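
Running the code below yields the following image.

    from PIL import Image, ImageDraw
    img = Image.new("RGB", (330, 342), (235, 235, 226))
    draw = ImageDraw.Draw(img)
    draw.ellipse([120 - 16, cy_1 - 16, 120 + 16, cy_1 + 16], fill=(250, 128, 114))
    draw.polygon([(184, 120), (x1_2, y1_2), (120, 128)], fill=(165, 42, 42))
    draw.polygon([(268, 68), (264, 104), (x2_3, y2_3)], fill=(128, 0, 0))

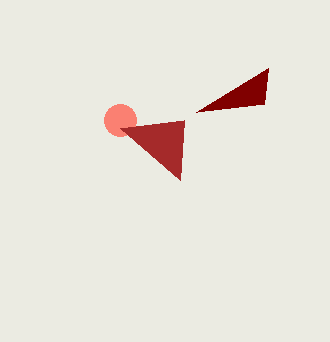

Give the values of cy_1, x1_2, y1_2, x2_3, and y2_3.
cy_1 = 120; x1_2 = 180; y1_2 = 180; x2_3 = 196; y2_3 = 112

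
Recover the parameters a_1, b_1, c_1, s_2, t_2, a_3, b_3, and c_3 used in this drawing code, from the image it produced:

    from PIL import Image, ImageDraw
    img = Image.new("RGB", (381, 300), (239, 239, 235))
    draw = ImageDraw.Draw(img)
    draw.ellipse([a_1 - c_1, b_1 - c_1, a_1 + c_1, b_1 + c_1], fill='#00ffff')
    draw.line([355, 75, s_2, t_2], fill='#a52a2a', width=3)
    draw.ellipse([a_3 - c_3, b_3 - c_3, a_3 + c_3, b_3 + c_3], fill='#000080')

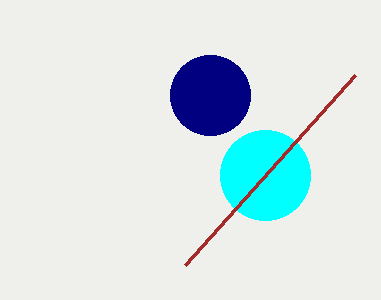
a_1 = 265; b_1 = 175; c_1 = 45; s_2 = 185; t_2 = 265; a_3 = 210; b_3 = 95; c_3 = 40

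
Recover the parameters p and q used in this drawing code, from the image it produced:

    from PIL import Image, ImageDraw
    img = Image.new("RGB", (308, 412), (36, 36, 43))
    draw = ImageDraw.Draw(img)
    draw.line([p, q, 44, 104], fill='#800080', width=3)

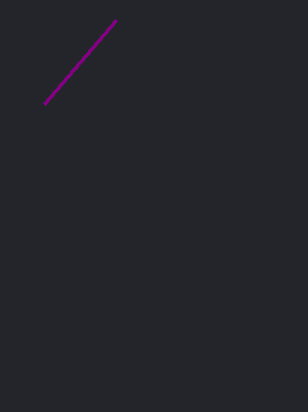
p = 116; q = 20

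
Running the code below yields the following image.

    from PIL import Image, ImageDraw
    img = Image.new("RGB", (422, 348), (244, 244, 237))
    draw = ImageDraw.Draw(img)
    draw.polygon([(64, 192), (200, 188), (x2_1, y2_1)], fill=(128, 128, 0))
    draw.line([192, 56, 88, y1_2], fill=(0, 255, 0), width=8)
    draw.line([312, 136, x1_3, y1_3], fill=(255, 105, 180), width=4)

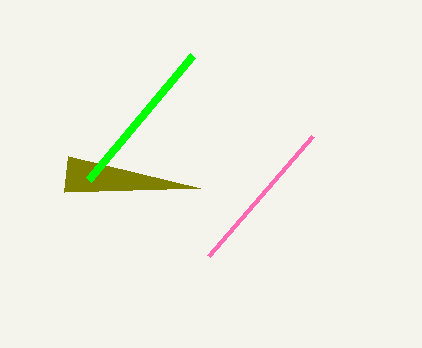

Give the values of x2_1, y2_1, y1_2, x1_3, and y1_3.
x2_1 = 68
y2_1 = 156
y1_2 = 180
x1_3 = 208
y1_3 = 256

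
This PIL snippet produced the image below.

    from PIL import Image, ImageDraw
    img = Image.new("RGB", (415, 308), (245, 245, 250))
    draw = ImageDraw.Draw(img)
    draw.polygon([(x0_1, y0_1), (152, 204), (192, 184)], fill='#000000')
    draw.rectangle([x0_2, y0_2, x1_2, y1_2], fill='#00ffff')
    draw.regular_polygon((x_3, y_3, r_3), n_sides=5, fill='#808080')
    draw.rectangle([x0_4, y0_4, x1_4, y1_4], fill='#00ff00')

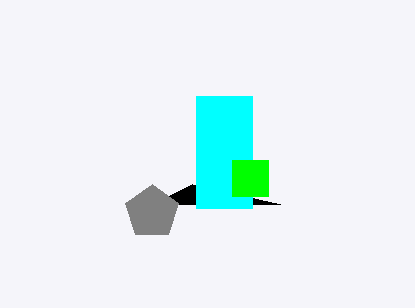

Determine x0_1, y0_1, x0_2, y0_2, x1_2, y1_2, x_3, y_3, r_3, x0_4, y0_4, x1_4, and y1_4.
x0_1 = 280
y0_1 = 204
x0_2 = 196
y0_2 = 96
x1_2 = 252
y1_2 = 208
x_3 = 152
y_3 = 212
r_3 = 28
x0_4 = 232
y0_4 = 160
x1_4 = 268
y1_4 = 196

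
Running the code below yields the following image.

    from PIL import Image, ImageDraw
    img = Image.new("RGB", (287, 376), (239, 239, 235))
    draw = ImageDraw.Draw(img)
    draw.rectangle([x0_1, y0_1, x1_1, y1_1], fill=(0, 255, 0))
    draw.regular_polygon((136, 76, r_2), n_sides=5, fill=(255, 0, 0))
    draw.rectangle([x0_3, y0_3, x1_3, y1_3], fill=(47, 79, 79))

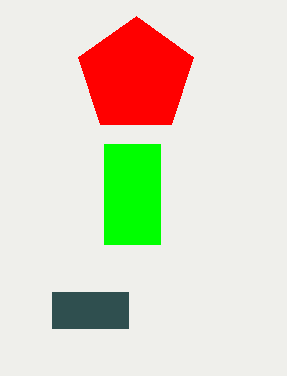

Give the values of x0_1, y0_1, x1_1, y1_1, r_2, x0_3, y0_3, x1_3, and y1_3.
x0_1 = 104
y0_1 = 144
x1_1 = 160
y1_1 = 244
r_2 = 60
x0_3 = 52
y0_3 = 292
x1_3 = 128
y1_3 = 328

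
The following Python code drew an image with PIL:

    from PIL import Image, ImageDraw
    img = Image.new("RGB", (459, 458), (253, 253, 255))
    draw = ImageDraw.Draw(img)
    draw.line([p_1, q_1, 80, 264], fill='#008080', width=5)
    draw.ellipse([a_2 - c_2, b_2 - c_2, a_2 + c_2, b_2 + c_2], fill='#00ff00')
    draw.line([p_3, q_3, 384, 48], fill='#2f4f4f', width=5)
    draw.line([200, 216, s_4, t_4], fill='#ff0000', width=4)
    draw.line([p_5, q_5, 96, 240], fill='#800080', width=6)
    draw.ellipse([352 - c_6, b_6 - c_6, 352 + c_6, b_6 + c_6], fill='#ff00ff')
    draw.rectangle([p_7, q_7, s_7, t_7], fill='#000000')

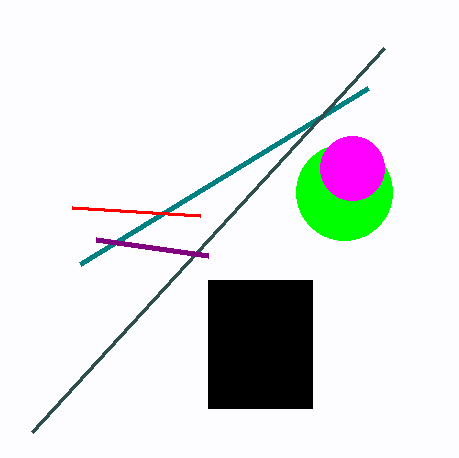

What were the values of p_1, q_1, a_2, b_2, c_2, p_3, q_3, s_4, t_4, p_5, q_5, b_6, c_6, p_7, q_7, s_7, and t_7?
p_1 = 368, q_1 = 88, a_2 = 344, b_2 = 192, c_2 = 48, p_3 = 32, q_3 = 432, s_4 = 72, t_4 = 208, p_5 = 208, q_5 = 256, b_6 = 168, c_6 = 32, p_7 = 208, q_7 = 280, s_7 = 312, t_7 = 408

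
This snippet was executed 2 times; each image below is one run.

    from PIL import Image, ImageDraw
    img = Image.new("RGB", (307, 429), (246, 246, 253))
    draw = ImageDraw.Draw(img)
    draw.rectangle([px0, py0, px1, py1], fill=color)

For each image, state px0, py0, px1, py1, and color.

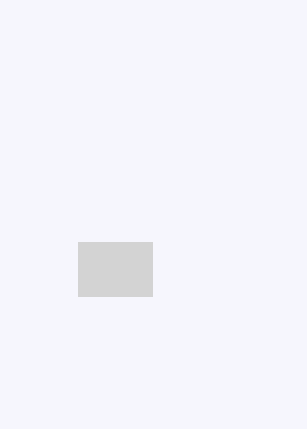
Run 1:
px0 = 78; py0 = 242; px1 = 152; py1 = 296; color = 'lightgray'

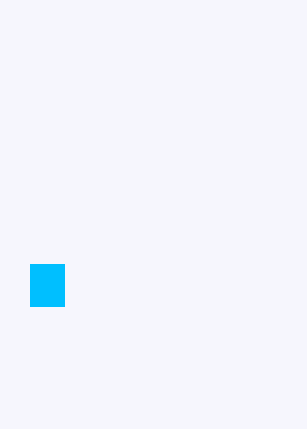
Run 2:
px0 = 30; py0 = 264; px1 = 64; py1 = 306; color = 'deepskyblue'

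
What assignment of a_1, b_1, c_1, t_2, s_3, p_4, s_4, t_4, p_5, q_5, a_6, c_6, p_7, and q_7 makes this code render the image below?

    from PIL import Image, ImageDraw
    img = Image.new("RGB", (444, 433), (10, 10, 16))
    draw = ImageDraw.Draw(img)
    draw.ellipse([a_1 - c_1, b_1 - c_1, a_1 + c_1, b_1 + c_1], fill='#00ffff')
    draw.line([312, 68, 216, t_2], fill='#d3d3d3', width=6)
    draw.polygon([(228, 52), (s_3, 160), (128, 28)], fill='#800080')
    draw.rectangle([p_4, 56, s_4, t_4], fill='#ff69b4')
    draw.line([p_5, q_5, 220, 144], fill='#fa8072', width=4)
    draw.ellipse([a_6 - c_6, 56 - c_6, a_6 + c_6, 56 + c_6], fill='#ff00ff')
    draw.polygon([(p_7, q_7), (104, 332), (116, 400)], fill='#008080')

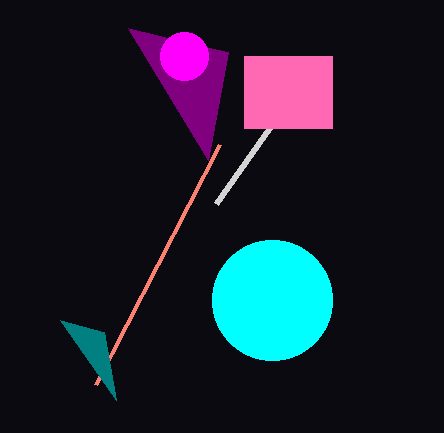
a_1 = 272; b_1 = 300; c_1 = 60; t_2 = 204; s_3 = 208; p_4 = 244; s_4 = 332; t_4 = 128; p_5 = 96; q_5 = 384; a_6 = 184; c_6 = 24; p_7 = 60; q_7 = 320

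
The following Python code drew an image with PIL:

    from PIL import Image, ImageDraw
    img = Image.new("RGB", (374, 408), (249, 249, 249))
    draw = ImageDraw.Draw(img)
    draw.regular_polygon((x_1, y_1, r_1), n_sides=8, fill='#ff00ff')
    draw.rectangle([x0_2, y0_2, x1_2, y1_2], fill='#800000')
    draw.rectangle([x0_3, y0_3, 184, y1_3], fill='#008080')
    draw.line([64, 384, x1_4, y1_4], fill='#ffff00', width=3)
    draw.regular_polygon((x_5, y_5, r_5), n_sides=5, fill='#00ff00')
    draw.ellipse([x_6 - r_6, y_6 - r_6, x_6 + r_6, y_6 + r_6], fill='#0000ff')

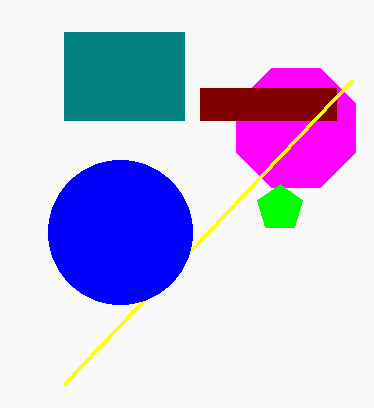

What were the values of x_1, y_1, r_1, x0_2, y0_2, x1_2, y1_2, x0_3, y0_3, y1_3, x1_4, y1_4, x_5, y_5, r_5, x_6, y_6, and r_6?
x_1 = 296; y_1 = 128; r_1 = 64; x0_2 = 200; y0_2 = 88; x1_2 = 336; y1_2 = 120; x0_3 = 64; y0_3 = 32; y1_3 = 120; x1_4 = 352; y1_4 = 80; x_5 = 280; y_5 = 208; r_5 = 24; x_6 = 120; y_6 = 232; r_6 = 72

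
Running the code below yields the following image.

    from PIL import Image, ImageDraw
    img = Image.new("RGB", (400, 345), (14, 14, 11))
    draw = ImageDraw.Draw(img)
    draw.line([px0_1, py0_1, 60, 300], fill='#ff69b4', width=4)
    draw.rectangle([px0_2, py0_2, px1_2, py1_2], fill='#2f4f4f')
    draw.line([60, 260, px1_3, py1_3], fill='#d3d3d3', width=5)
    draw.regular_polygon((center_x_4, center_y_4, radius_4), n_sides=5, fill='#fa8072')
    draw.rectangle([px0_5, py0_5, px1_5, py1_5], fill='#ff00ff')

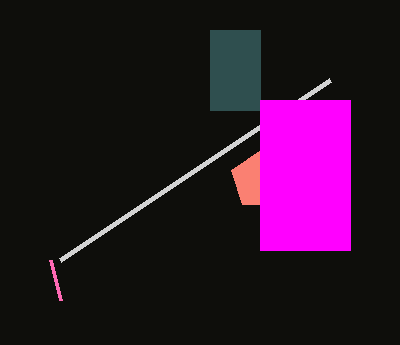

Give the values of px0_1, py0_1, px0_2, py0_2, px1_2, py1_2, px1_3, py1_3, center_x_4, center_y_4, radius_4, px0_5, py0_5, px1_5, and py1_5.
px0_1 = 50; py0_1 = 260; px0_2 = 210; py0_2 = 30; px1_2 = 260; py1_2 = 110; px1_3 = 330; py1_3 = 80; center_x_4 = 260; center_y_4 = 180; radius_4 = 30; px0_5 = 260; py0_5 = 100; px1_5 = 350; py1_5 = 250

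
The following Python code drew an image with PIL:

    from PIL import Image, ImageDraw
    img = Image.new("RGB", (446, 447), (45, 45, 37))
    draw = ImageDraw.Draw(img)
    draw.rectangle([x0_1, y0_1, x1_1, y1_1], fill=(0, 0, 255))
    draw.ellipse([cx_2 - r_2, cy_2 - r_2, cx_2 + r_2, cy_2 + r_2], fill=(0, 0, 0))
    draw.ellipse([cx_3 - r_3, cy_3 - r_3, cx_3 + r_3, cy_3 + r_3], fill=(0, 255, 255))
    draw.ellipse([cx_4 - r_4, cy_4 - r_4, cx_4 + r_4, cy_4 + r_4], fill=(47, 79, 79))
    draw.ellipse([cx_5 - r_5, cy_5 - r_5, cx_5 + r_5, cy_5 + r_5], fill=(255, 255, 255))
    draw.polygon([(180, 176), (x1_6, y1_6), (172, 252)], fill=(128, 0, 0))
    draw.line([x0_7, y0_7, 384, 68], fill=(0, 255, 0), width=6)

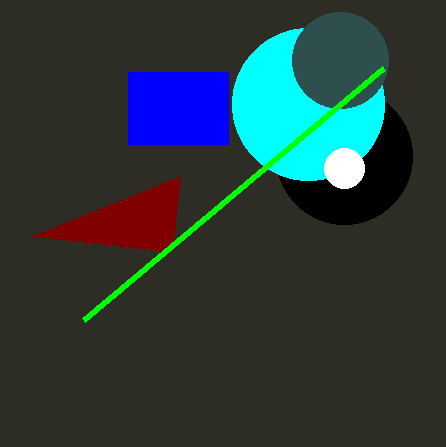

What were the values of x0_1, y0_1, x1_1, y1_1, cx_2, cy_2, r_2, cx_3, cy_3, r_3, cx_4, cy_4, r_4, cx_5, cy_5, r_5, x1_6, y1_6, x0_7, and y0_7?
x0_1 = 128
y0_1 = 72
x1_1 = 228
y1_1 = 144
cx_2 = 344
cy_2 = 156
r_2 = 68
cx_3 = 308
cy_3 = 104
r_3 = 76
cx_4 = 340
cy_4 = 60
r_4 = 48
cx_5 = 344
cy_5 = 168
r_5 = 20
x1_6 = 32
y1_6 = 236
x0_7 = 84
y0_7 = 320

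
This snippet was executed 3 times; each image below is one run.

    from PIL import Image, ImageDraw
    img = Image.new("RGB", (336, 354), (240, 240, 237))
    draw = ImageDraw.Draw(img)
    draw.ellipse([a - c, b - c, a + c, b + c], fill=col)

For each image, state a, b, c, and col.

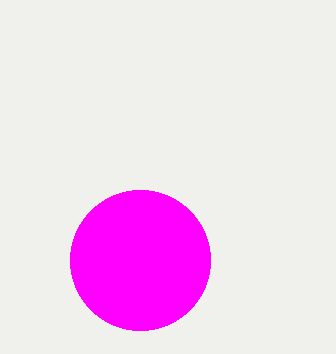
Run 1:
a = 140; b = 260; c = 70; col = 'magenta'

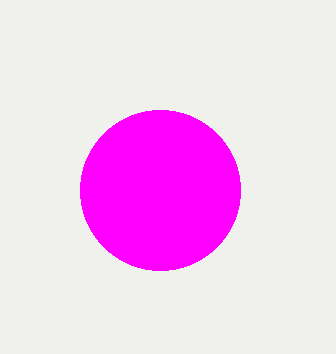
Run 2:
a = 160; b = 190; c = 80; col = 'magenta'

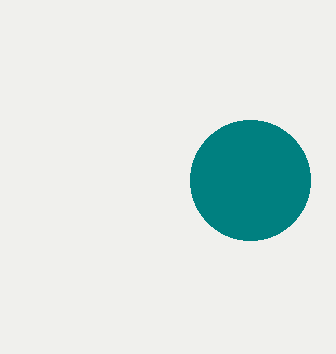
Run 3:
a = 250; b = 180; c = 60; col = 'teal'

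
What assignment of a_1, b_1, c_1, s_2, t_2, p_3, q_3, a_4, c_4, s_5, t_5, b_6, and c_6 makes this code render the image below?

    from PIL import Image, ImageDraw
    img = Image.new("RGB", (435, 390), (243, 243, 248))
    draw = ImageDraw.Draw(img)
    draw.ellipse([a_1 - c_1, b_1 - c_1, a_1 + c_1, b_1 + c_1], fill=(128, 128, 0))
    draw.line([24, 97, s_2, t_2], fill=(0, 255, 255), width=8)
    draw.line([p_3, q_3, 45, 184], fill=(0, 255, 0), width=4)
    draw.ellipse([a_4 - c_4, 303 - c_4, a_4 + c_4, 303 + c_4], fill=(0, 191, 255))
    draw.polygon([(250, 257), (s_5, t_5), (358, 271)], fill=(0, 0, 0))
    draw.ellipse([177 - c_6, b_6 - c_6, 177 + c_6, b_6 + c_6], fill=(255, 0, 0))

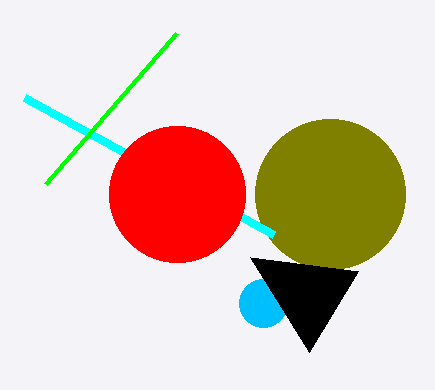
a_1 = 330
b_1 = 194
c_1 = 75
s_2 = 273
t_2 = 234
p_3 = 176
q_3 = 33
a_4 = 263
c_4 = 24
s_5 = 309
t_5 = 352
b_6 = 194
c_6 = 68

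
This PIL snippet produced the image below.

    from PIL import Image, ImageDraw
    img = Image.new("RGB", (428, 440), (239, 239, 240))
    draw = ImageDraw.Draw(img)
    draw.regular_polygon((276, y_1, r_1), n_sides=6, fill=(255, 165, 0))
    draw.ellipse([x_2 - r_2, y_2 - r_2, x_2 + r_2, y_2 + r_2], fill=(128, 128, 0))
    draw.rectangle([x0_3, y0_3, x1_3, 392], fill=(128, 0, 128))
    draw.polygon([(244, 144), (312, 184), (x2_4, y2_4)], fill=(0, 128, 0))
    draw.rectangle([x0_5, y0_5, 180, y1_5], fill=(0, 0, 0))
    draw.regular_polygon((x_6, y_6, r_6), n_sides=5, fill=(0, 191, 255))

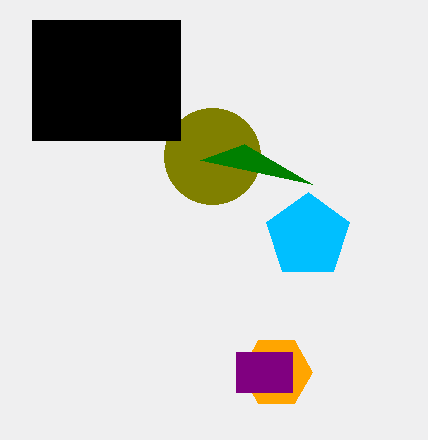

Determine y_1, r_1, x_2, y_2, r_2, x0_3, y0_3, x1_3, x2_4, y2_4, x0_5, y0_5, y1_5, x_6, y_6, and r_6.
y_1 = 372, r_1 = 36, x_2 = 212, y_2 = 156, r_2 = 48, x0_3 = 236, y0_3 = 352, x1_3 = 292, x2_4 = 200, y2_4 = 160, x0_5 = 32, y0_5 = 20, y1_5 = 140, x_6 = 308, y_6 = 236, r_6 = 44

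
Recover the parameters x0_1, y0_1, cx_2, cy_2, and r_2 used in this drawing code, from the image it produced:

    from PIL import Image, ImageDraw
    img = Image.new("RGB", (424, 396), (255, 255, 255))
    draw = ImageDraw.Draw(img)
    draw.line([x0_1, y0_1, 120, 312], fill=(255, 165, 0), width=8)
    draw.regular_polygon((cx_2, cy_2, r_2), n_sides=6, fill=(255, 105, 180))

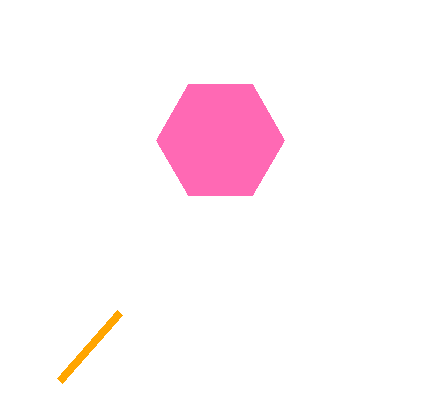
x0_1 = 60, y0_1 = 380, cx_2 = 220, cy_2 = 140, r_2 = 64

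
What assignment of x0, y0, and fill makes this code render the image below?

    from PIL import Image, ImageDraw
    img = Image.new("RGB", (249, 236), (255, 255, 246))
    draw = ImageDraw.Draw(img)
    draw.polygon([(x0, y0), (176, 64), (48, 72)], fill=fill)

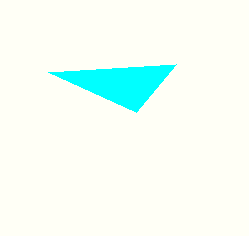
x0 = 136
y0 = 112
fill = 'cyan'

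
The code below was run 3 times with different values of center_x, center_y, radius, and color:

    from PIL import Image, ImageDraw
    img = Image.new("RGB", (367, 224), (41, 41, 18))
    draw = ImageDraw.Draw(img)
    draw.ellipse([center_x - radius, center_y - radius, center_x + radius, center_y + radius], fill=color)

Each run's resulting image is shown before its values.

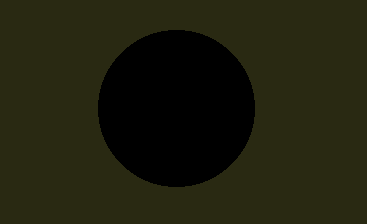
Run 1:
center_x = 176; center_y = 108; radius = 78; color = 'black'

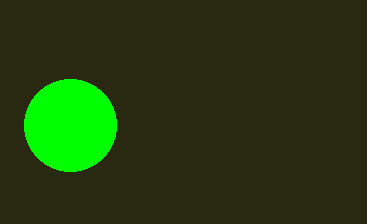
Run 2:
center_x = 70, center_y = 125, radius = 46, color = 'lime'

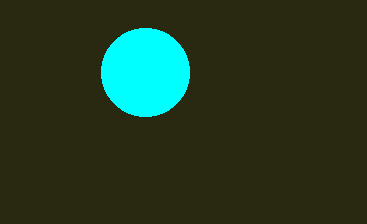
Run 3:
center_x = 145
center_y = 72
radius = 44
color = 'cyan'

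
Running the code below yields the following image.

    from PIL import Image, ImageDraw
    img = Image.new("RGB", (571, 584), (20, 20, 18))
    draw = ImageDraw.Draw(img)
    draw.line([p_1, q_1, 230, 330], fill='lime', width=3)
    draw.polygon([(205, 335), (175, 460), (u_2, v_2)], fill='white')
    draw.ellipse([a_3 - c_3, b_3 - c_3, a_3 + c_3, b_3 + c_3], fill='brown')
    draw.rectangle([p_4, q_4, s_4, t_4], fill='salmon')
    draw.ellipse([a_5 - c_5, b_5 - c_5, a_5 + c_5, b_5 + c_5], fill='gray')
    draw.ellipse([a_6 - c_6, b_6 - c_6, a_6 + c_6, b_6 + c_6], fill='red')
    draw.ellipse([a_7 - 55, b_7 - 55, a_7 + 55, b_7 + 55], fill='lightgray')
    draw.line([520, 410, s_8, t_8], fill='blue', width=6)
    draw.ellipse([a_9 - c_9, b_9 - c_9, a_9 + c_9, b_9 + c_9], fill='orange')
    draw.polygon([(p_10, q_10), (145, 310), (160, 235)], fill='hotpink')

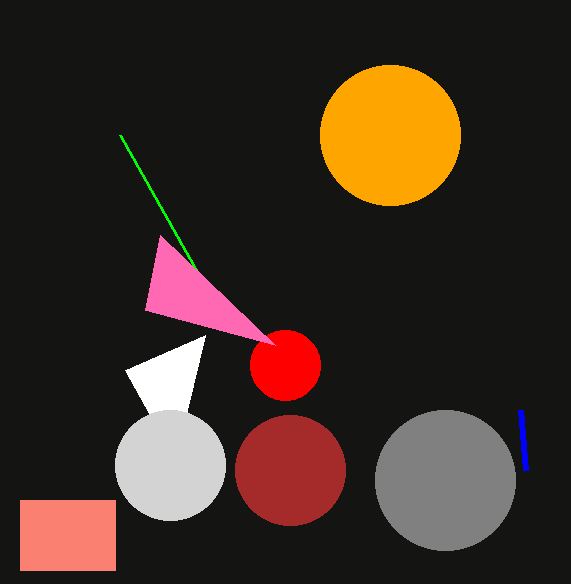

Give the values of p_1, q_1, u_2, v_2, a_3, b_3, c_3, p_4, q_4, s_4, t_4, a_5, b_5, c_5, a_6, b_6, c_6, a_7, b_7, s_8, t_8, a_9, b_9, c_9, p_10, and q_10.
p_1 = 120, q_1 = 135, u_2 = 125, v_2 = 370, a_3 = 290, b_3 = 470, c_3 = 55, p_4 = 20, q_4 = 500, s_4 = 115, t_4 = 570, a_5 = 445, b_5 = 480, c_5 = 70, a_6 = 285, b_6 = 365, c_6 = 35, a_7 = 170, b_7 = 465, s_8 = 525, t_8 = 470, a_9 = 390, b_9 = 135, c_9 = 70, p_10 = 275, q_10 = 345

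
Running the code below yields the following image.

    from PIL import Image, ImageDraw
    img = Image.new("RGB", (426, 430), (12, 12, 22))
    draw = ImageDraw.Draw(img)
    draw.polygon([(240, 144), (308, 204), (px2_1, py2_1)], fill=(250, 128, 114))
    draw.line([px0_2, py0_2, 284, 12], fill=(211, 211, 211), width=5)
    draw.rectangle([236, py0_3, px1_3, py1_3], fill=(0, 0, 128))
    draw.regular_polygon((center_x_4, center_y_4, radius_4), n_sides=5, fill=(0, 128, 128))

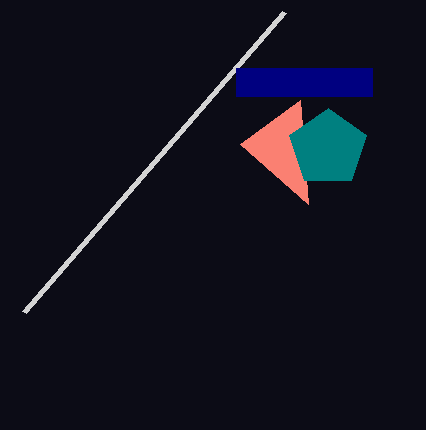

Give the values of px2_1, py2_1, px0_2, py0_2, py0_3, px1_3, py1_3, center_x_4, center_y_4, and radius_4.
px2_1 = 300, py2_1 = 100, px0_2 = 24, py0_2 = 312, py0_3 = 68, px1_3 = 372, py1_3 = 96, center_x_4 = 328, center_y_4 = 148, radius_4 = 40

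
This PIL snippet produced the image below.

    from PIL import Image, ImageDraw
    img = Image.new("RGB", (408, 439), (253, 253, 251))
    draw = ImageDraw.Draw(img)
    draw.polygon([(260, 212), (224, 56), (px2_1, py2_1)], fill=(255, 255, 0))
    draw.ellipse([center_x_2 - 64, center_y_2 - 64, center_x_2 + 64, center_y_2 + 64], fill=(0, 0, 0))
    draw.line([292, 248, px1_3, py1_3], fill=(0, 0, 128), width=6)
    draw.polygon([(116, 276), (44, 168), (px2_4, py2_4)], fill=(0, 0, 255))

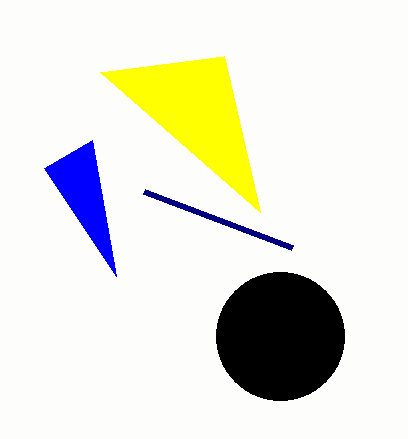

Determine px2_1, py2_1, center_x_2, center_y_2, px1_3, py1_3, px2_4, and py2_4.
px2_1 = 100; py2_1 = 72; center_x_2 = 280; center_y_2 = 336; px1_3 = 144; py1_3 = 192; px2_4 = 92; py2_4 = 140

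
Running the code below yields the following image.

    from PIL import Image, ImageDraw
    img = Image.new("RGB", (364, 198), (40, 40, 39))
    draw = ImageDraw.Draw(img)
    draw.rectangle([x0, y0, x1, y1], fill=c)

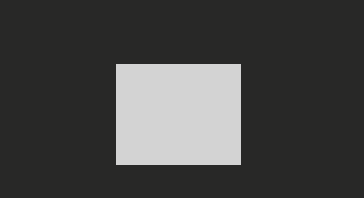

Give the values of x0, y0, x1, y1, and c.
x0 = 116
y0 = 64
x1 = 240
y1 = 164
c = 'lightgray'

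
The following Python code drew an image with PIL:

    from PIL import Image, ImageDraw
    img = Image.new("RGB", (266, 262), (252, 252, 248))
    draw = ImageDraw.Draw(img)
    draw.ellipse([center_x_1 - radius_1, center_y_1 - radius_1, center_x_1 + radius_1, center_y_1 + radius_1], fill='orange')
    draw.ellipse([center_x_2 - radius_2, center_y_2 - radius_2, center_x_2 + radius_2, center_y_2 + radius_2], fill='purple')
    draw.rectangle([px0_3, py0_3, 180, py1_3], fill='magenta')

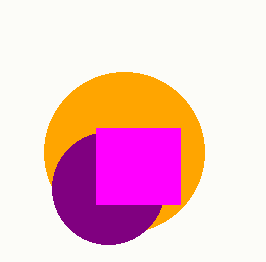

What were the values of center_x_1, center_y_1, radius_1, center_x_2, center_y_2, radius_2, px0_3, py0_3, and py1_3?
center_x_1 = 124
center_y_1 = 152
radius_1 = 80
center_x_2 = 108
center_y_2 = 188
radius_2 = 56
px0_3 = 96
py0_3 = 128
py1_3 = 204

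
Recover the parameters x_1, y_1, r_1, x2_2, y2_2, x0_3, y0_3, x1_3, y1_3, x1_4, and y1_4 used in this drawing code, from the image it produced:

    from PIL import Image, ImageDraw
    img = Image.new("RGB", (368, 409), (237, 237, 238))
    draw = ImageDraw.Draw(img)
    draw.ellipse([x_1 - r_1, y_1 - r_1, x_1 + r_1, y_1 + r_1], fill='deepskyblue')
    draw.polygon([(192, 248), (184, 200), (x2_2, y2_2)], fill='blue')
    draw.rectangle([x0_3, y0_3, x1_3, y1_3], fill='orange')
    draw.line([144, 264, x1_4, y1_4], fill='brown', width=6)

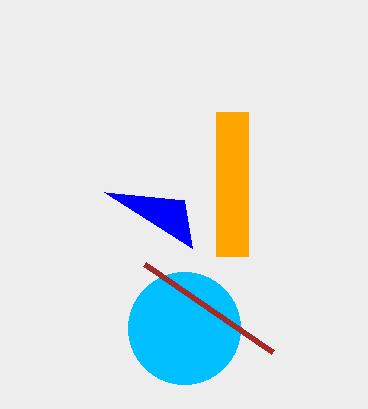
x_1 = 184, y_1 = 328, r_1 = 56, x2_2 = 104, y2_2 = 192, x0_3 = 216, y0_3 = 112, x1_3 = 248, y1_3 = 256, x1_4 = 272, y1_4 = 352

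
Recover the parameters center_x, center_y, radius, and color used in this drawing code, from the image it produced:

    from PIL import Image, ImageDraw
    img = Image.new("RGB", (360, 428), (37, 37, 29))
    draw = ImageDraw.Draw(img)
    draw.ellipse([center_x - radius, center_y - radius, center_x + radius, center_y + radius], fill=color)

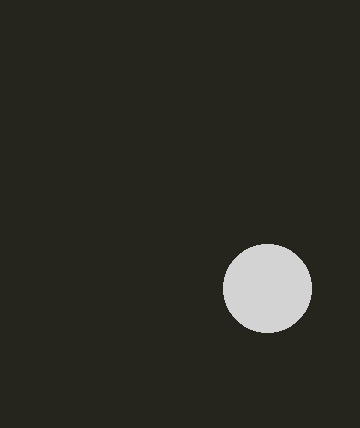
center_x = 267; center_y = 288; radius = 44; color = 'lightgray'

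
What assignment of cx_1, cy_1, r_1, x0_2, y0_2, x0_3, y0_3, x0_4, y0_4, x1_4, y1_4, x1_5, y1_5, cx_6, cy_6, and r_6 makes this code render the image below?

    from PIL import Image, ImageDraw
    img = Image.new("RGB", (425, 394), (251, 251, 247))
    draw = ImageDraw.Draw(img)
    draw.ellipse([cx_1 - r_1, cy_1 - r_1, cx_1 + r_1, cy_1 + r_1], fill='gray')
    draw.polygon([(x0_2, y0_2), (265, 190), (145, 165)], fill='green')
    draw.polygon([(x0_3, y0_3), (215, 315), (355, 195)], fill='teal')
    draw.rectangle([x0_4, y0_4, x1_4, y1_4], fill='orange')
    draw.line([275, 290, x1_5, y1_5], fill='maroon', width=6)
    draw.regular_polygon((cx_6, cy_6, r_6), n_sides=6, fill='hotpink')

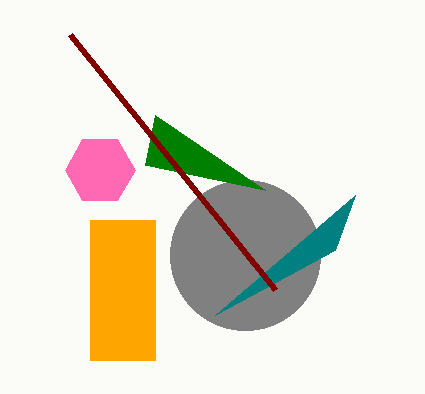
cx_1 = 245, cy_1 = 255, r_1 = 75, x0_2 = 155, y0_2 = 115, x0_3 = 335, y0_3 = 250, x0_4 = 90, y0_4 = 220, x1_4 = 155, y1_4 = 360, x1_5 = 70, y1_5 = 35, cx_6 = 100, cy_6 = 170, r_6 = 35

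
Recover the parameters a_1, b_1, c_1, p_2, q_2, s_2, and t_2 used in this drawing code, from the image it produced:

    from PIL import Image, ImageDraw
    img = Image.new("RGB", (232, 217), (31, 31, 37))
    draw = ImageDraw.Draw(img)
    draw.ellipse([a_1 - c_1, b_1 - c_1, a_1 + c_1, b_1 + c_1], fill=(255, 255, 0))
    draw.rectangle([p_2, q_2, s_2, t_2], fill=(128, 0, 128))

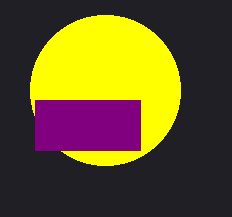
a_1 = 105, b_1 = 90, c_1 = 75, p_2 = 35, q_2 = 100, s_2 = 140, t_2 = 150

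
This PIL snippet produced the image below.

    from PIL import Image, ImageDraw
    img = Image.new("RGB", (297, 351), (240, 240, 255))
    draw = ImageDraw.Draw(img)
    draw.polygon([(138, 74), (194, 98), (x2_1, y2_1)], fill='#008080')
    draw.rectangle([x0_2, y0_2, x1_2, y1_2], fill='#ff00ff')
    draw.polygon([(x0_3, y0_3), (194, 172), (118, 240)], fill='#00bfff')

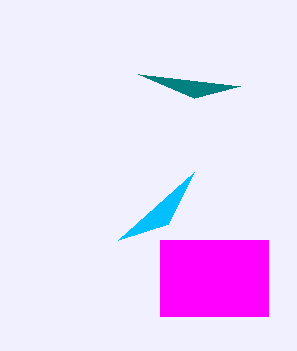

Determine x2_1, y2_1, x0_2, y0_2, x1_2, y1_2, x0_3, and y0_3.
x2_1 = 240
y2_1 = 86
x0_2 = 160
y0_2 = 240
x1_2 = 268
y1_2 = 316
x0_3 = 168
y0_3 = 224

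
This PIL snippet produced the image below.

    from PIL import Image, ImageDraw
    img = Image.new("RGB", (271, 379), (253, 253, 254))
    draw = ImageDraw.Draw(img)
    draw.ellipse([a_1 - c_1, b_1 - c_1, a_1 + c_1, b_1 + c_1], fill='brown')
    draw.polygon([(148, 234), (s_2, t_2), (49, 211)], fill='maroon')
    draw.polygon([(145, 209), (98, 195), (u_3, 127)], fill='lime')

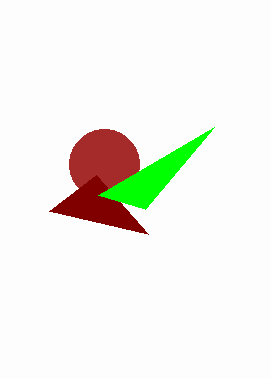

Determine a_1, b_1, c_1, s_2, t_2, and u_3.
a_1 = 104
b_1 = 164
c_1 = 35
s_2 = 96
t_2 = 175
u_3 = 214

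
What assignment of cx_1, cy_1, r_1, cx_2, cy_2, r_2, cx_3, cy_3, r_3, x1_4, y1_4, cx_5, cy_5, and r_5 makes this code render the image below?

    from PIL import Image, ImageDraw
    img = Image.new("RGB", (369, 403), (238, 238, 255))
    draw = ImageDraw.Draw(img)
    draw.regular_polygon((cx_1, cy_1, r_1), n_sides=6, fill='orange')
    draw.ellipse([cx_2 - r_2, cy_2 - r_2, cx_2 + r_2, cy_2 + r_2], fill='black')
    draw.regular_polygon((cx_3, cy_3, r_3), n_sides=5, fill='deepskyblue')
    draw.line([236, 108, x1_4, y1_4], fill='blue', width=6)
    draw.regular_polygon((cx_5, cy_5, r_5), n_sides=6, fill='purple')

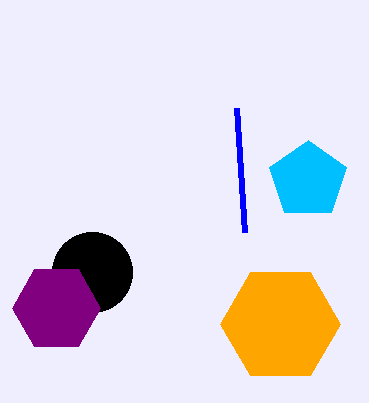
cx_1 = 280, cy_1 = 324, r_1 = 60, cx_2 = 92, cy_2 = 272, r_2 = 40, cx_3 = 308, cy_3 = 180, r_3 = 40, x1_4 = 244, y1_4 = 232, cx_5 = 56, cy_5 = 308, r_5 = 44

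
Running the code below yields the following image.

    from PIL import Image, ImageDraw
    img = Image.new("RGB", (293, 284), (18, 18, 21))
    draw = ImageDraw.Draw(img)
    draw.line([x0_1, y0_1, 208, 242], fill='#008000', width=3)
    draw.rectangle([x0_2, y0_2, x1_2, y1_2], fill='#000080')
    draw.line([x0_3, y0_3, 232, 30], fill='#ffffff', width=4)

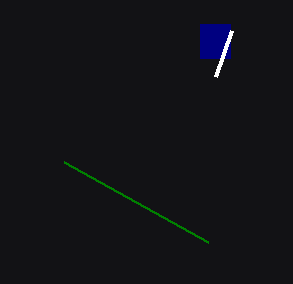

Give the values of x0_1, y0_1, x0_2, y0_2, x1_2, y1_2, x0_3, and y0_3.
x0_1 = 64, y0_1 = 162, x0_2 = 200, y0_2 = 24, x1_2 = 230, y1_2 = 58, x0_3 = 216, y0_3 = 76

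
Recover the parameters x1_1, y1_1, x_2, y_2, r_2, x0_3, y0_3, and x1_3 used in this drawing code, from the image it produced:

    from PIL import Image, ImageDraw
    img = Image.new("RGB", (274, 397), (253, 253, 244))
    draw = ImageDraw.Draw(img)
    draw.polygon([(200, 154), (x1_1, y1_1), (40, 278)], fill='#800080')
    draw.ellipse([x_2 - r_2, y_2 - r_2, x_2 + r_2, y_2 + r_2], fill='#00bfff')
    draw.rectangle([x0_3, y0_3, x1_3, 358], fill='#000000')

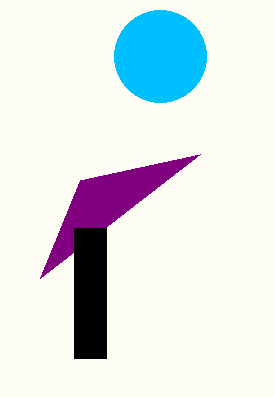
x1_1 = 80
y1_1 = 180
x_2 = 160
y_2 = 56
r_2 = 46
x0_3 = 74
y0_3 = 228
x1_3 = 106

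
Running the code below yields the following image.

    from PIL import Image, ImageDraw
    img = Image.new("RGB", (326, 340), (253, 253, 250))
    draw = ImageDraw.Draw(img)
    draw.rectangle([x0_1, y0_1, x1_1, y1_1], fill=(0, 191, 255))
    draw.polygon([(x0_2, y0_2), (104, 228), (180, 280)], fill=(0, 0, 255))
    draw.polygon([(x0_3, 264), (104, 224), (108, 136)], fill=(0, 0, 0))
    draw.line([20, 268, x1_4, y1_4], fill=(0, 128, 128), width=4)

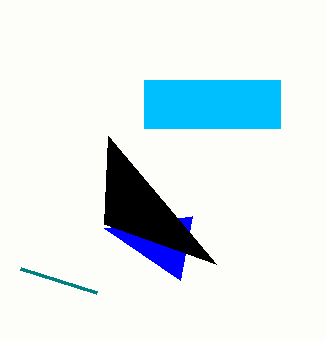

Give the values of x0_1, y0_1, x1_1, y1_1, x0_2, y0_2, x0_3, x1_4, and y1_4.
x0_1 = 144
y0_1 = 80
x1_1 = 280
y1_1 = 128
x0_2 = 192
y0_2 = 216
x0_3 = 216
x1_4 = 96
y1_4 = 292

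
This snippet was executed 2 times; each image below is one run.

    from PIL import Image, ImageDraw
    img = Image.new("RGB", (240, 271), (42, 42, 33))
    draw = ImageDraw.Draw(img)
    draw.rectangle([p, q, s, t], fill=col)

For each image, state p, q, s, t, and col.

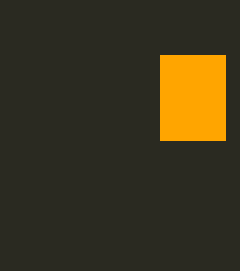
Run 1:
p = 160; q = 55; s = 225; t = 140; col = 'orange'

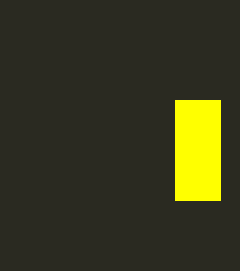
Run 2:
p = 175
q = 100
s = 220
t = 200
col = 'yellow'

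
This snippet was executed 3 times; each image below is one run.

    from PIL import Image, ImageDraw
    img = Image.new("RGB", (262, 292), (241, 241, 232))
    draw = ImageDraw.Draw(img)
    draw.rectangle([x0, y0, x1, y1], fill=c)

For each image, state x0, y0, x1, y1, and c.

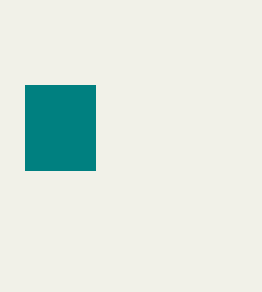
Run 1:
x0 = 25, y0 = 85, x1 = 95, y1 = 170, c = 'teal'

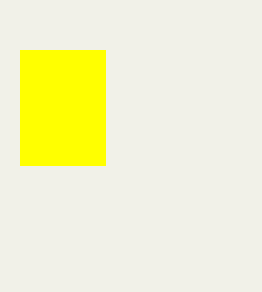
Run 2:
x0 = 20
y0 = 50
x1 = 105
y1 = 165
c = 'yellow'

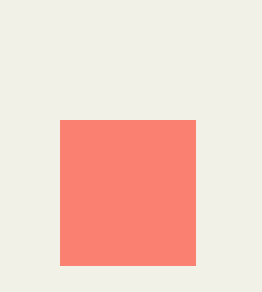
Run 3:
x0 = 60
y0 = 120
x1 = 195
y1 = 265
c = 'salmon'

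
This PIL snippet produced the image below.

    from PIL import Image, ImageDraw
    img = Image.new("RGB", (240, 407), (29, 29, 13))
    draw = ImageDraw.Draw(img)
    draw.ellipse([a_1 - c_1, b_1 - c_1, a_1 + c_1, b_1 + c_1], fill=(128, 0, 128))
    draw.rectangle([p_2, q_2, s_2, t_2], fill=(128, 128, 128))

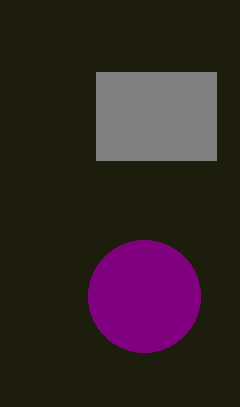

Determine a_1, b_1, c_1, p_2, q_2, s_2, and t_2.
a_1 = 144; b_1 = 296; c_1 = 56; p_2 = 96; q_2 = 72; s_2 = 216; t_2 = 160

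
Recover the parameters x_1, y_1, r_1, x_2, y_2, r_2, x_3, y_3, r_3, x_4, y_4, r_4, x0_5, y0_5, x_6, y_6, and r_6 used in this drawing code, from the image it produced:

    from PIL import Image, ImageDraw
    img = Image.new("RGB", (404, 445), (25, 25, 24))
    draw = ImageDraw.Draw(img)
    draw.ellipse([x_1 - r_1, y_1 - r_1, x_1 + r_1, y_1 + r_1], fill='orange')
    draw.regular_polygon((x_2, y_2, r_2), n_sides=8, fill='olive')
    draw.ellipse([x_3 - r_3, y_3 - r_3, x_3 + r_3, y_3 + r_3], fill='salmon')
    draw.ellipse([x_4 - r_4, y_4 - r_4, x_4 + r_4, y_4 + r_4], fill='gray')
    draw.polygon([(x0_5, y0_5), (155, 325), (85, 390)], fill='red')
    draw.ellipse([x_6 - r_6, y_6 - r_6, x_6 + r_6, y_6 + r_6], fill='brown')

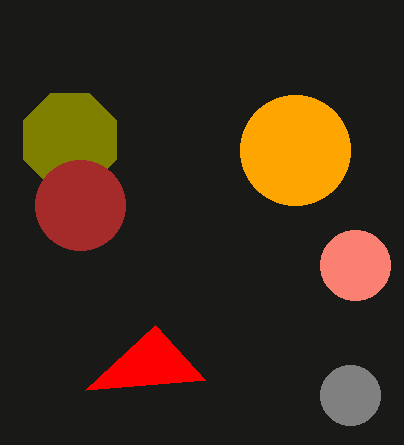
x_1 = 295; y_1 = 150; r_1 = 55; x_2 = 70; y_2 = 140; r_2 = 50; x_3 = 355; y_3 = 265; r_3 = 35; x_4 = 350; y_4 = 395; r_4 = 30; x0_5 = 205; y0_5 = 380; x_6 = 80; y_6 = 205; r_6 = 45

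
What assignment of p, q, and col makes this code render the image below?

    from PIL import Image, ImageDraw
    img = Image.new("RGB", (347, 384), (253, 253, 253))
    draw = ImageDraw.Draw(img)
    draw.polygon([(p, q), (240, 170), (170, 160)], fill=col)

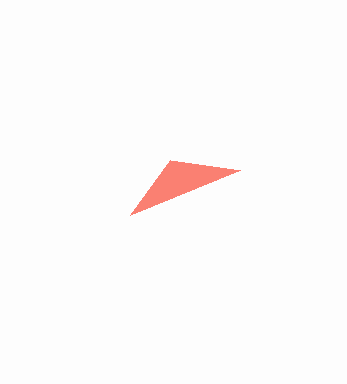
p = 130; q = 215; col = 'salmon'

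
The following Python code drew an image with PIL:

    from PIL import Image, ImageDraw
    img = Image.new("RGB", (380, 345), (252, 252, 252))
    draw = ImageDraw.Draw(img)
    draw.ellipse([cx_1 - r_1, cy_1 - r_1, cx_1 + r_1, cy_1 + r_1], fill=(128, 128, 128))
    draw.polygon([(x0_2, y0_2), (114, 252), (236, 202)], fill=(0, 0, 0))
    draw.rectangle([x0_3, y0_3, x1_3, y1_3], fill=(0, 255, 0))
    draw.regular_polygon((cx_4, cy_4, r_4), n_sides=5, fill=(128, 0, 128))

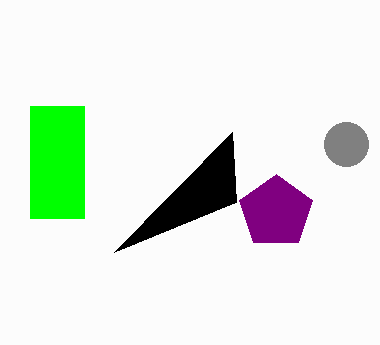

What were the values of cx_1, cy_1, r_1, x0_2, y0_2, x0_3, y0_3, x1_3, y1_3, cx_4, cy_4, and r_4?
cx_1 = 346; cy_1 = 144; r_1 = 22; x0_2 = 232; y0_2 = 132; x0_3 = 30; y0_3 = 106; x1_3 = 84; y1_3 = 218; cx_4 = 276; cy_4 = 212; r_4 = 38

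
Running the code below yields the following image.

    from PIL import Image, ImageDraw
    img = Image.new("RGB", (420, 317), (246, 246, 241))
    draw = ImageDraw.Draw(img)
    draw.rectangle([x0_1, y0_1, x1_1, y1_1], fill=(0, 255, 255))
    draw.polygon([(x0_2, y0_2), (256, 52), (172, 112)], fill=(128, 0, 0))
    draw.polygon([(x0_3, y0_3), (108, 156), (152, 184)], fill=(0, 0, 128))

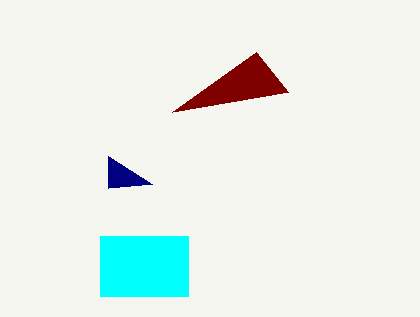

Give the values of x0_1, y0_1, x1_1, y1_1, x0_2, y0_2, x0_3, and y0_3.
x0_1 = 100
y0_1 = 236
x1_1 = 188
y1_1 = 296
x0_2 = 288
y0_2 = 92
x0_3 = 108
y0_3 = 188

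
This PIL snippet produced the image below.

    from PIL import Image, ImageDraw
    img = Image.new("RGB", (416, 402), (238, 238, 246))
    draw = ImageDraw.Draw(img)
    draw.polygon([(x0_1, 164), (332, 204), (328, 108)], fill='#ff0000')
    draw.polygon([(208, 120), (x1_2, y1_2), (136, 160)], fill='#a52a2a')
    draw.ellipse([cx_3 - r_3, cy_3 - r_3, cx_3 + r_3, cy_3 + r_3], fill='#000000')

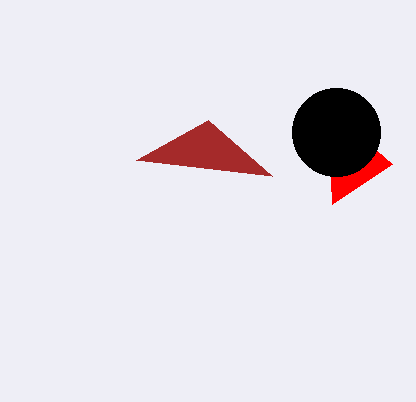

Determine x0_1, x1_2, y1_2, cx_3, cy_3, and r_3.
x0_1 = 392
x1_2 = 272
y1_2 = 176
cx_3 = 336
cy_3 = 132
r_3 = 44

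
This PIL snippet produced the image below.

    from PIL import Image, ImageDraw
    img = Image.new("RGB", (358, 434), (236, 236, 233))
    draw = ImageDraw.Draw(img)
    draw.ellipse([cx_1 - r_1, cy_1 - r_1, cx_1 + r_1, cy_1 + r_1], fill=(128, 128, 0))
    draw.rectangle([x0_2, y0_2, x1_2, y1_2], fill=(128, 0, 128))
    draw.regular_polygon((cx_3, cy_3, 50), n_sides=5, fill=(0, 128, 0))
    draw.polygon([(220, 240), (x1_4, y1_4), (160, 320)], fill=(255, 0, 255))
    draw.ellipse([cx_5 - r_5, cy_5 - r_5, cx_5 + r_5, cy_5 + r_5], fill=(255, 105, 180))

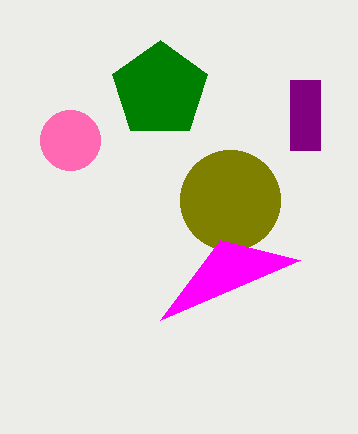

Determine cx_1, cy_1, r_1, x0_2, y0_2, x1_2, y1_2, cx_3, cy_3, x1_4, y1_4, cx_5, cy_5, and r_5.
cx_1 = 230, cy_1 = 200, r_1 = 50, x0_2 = 290, y0_2 = 80, x1_2 = 320, y1_2 = 150, cx_3 = 160, cy_3 = 90, x1_4 = 300, y1_4 = 260, cx_5 = 70, cy_5 = 140, r_5 = 30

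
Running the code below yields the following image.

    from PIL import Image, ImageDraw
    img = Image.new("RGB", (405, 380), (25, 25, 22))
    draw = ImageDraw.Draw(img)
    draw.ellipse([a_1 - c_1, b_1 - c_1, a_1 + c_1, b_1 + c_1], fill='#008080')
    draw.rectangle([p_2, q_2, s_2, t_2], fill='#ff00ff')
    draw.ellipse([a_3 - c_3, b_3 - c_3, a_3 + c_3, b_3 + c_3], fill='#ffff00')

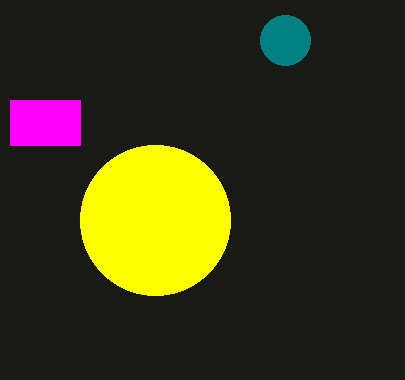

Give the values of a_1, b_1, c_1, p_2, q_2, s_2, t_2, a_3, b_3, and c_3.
a_1 = 285; b_1 = 40; c_1 = 25; p_2 = 10; q_2 = 100; s_2 = 80; t_2 = 145; a_3 = 155; b_3 = 220; c_3 = 75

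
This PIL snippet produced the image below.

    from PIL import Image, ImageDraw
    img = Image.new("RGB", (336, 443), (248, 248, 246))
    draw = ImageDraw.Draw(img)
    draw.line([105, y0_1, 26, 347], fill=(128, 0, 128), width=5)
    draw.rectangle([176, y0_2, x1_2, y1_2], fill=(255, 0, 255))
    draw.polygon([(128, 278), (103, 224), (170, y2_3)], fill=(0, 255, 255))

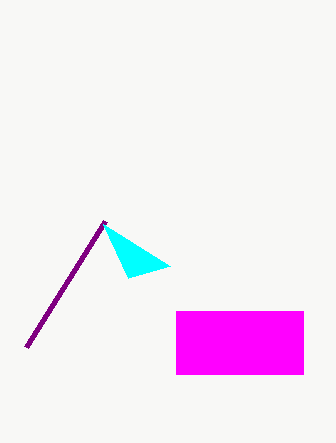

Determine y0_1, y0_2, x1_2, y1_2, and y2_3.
y0_1 = 221, y0_2 = 311, x1_2 = 303, y1_2 = 374, y2_3 = 266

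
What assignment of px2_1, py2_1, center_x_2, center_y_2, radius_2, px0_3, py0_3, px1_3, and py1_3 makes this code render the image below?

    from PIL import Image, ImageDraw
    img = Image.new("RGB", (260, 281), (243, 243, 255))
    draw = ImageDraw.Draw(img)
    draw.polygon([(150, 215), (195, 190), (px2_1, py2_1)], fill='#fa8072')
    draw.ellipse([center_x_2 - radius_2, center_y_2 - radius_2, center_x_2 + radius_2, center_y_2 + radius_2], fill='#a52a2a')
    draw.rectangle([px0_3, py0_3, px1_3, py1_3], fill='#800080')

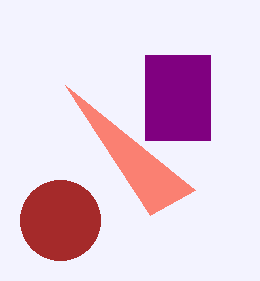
px2_1 = 65; py2_1 = 85; center_x_2 = 60; center_y_2 = 220; radius_2 = 40; px0_3 = 145; py0_3 = 55; px1_3 = 210; py1_3 = 140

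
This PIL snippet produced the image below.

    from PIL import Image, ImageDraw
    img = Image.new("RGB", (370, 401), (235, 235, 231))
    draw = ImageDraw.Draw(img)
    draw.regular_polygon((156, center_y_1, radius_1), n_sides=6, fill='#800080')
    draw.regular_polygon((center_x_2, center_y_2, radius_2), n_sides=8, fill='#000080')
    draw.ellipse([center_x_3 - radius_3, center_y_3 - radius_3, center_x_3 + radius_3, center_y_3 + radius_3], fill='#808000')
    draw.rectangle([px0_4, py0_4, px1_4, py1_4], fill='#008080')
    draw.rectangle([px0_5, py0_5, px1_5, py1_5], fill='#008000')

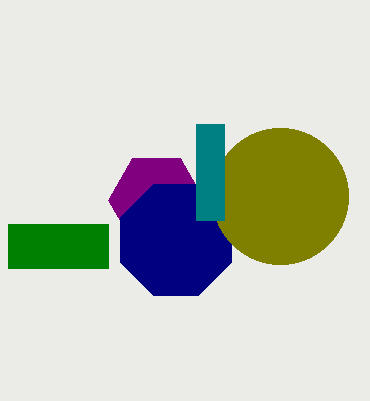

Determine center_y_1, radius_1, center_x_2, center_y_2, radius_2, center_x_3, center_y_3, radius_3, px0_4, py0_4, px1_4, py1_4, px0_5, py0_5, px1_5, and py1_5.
center_y_1 = 200
radius_1 = 48
center_x_2 = 176
center_y_2 = 240
radius_2 = 60
center_x_3 = 280
center_y_3 = 196
radius_3 = 68
px0_4 = 196
py0_4 = 124
px1_4 = 224
py1_4 = 220
px0_5 = 8
py0_5 = 224
px1_5 = 108
py1_5 = 268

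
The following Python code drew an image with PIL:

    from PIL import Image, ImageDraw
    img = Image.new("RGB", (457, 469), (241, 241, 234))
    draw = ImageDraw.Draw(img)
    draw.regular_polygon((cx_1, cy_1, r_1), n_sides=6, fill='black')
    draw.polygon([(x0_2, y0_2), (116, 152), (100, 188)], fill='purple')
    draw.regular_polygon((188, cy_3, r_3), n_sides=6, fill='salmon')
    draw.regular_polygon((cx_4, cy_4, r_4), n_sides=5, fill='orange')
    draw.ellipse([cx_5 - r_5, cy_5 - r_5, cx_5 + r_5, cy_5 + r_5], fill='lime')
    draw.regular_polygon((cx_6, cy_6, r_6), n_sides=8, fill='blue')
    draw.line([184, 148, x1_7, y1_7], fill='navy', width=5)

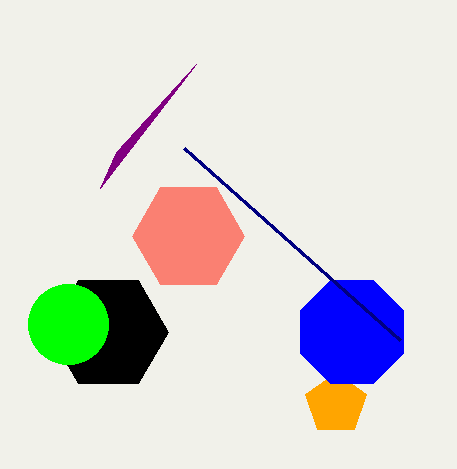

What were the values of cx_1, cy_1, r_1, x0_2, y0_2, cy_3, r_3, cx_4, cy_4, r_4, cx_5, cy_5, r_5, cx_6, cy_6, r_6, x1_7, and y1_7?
cx_1 = 108; cy_1 = 332; r_1 = 60; x0_2 = 196; y0_2 = 64; cy_3 = 236; r_3 = 56; cx_4 = 336; cy_4 = 404; r_4 = 32; cx_5 = 68; cy_5 = 324; r_5 = 40; cx_6 = 352; cy_6 = 332; r_6 = 56; x1_7 = 400; y1_7 = 340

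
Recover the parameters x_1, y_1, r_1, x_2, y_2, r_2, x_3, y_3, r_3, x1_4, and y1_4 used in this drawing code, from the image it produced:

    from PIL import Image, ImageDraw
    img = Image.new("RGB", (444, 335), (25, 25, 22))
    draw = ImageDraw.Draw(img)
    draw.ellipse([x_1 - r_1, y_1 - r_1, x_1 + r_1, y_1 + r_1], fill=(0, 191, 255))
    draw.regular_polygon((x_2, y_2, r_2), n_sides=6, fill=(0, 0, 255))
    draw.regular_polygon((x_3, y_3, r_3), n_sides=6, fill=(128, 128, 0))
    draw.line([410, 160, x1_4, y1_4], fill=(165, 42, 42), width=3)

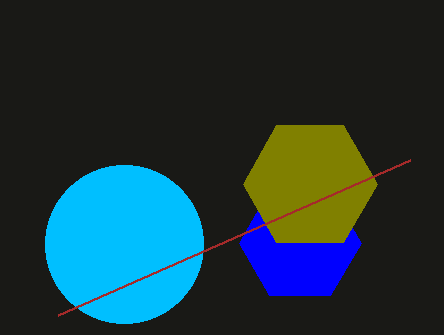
x_1 = 124, y_1 = 244, r_1 = 79, x_2 = 300, y_2 = 243, r_2 = 61, x_3 = 310, y_3 = 184, r_3 = 67, x1_4 = 58, y1_4 = 315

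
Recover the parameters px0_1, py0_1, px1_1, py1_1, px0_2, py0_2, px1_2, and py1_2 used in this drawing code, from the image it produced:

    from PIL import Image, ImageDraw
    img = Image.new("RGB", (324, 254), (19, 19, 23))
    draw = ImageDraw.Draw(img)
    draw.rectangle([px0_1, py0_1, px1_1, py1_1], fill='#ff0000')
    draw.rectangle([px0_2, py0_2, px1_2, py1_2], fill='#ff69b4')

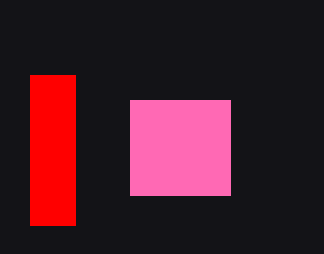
px0_1 = 30; py0_1 = 75; px1_1 = 75; py1_1 = 225; px0_2 = 130; py0_2 = 100; px1_2 = 230; py1_2 = 195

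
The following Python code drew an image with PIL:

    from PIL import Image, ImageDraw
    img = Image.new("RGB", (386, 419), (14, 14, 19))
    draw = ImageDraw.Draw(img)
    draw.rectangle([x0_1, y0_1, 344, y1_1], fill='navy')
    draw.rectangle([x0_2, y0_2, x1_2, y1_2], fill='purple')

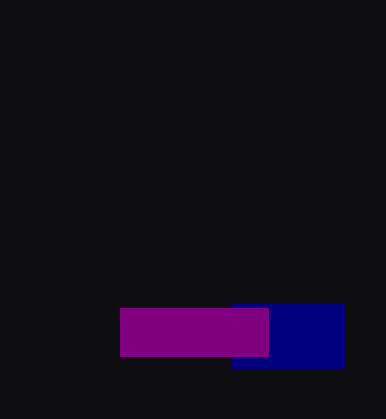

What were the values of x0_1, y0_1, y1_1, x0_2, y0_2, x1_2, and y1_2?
x0_1 = 232; y0_1 = 304; y1_1 = 368; x0_2 = 120; y0_2 = 308; x1_2 = 268; y1_2 = 356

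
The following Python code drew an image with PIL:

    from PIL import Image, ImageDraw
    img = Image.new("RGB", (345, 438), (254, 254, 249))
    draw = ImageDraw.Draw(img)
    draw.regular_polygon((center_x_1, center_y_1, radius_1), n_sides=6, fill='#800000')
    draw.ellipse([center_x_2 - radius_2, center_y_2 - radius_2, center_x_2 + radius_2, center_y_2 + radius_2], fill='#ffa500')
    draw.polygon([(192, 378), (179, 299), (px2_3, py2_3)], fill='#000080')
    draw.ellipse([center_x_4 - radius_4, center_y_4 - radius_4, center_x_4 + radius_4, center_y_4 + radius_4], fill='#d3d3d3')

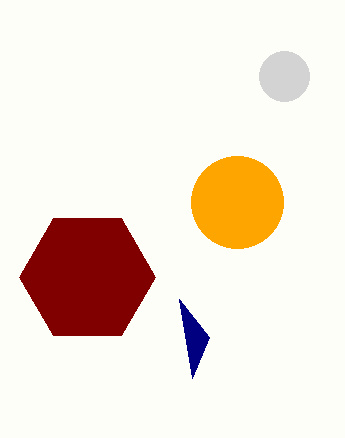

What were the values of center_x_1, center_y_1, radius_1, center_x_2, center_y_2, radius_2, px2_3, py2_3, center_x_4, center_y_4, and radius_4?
center_x_1 = 87
center_y_1 = 277
radius_1 = 68
center_x_2 = 237
center_y_2 = 202
radius_2 = 46
px2_3 = 209
py2_3 = 337
center_x_4 = 284
center_y_4 = 76
radius_4 = 25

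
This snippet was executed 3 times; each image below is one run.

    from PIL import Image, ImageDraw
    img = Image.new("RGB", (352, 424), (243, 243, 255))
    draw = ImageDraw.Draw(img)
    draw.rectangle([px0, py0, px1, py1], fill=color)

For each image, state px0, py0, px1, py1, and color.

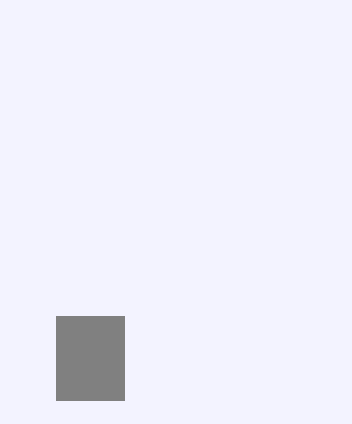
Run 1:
px0 = 56, py0 = 316, px1 = 124, py1 = 400, color = 'gray'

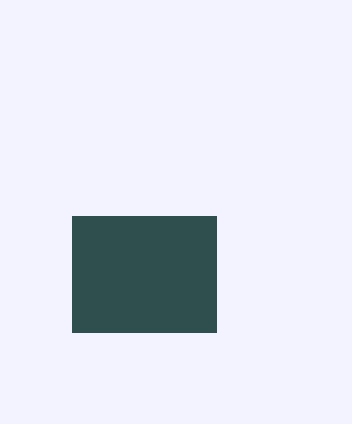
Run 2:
px0 = 72, py0 = 216, px1 = 216, py1 = 332, color = 'darkslategray'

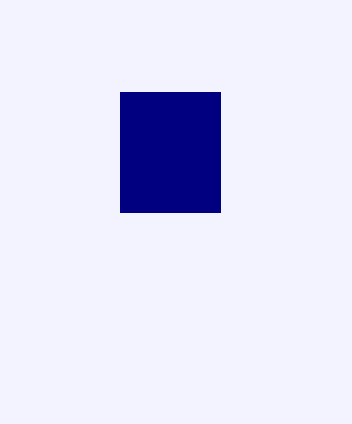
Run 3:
px0 = 120; py0 = 92; px1 = 220; py1 = 212; color = 'navy'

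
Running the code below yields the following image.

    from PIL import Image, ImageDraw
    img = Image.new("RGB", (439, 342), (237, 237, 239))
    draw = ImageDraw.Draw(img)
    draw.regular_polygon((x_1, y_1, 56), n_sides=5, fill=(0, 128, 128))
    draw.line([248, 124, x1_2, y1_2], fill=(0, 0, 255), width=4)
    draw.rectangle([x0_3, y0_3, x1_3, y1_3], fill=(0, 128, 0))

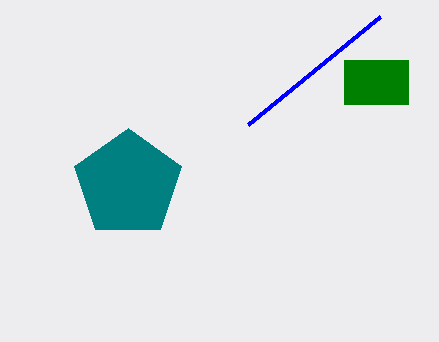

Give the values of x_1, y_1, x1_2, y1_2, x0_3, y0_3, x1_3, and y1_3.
x_1 = 128; y_1 = 184; x1_2 = 380; y1_2 = 16; x0_3 = 344; y0_3 = 60; x1_3 = 408; y1_3 = 104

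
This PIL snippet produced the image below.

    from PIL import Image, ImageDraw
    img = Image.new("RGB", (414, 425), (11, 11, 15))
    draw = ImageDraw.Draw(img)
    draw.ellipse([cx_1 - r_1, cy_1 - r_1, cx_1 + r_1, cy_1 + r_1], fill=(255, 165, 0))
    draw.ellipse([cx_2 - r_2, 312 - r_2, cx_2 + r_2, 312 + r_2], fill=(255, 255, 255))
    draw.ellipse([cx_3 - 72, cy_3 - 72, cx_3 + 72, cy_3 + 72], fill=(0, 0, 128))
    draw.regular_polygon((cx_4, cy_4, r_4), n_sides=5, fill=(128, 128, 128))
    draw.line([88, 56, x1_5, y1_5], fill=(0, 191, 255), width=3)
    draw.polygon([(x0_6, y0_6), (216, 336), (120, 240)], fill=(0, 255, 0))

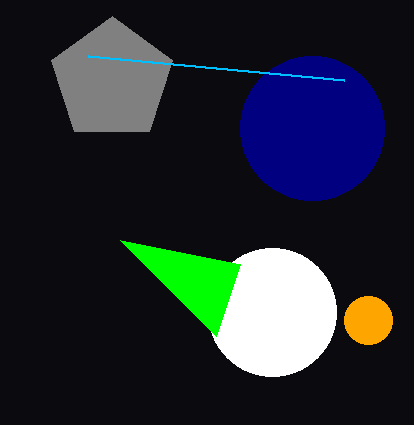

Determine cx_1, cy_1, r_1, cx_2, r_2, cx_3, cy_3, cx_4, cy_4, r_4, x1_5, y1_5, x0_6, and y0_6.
cx_1 = 368
cy_1 = 320
r_1 = 24
cx_2 = 272
r_2 = 64
cx_3 = 312
cy_3 = 128
cx_4 = 112
cy_4 = 80
r_4 = 64
x1_5 = 344
y1_5 = 80
x0_6 = 240
y0_6 = 264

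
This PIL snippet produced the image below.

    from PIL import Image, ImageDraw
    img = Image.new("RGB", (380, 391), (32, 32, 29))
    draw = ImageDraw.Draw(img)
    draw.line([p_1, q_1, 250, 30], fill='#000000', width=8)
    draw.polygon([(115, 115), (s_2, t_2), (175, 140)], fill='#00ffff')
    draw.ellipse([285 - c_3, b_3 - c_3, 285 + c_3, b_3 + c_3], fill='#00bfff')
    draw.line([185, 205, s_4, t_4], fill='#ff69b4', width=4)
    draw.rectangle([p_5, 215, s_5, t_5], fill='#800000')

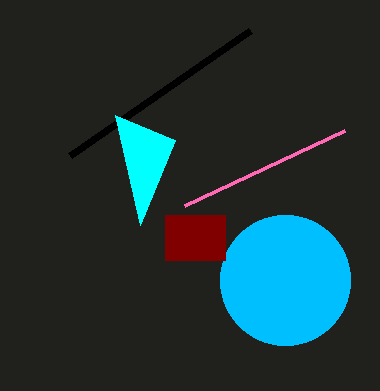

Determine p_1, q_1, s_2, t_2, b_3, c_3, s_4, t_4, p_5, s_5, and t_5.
p_1 = 70
q_1 = 155
s_2 = 140
t_2 = 225
b_3 = 280
c_3 = 65
s_4 = 345
t_4 = 130
p_5 = 165
s_5 = 225
t_5 = 260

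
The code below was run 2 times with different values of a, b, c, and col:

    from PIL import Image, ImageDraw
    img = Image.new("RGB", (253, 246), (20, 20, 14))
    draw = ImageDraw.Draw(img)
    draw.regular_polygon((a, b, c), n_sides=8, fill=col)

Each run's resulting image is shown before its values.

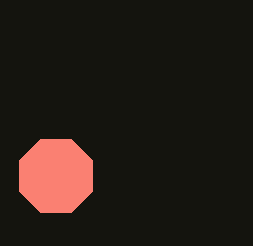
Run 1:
a = 56; b = 176; c = 40; col = 'salmon'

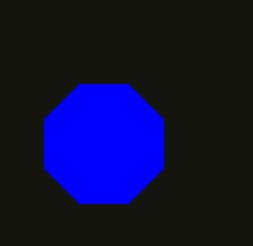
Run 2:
a = 104; b = 144; c = 64; col = 'blue'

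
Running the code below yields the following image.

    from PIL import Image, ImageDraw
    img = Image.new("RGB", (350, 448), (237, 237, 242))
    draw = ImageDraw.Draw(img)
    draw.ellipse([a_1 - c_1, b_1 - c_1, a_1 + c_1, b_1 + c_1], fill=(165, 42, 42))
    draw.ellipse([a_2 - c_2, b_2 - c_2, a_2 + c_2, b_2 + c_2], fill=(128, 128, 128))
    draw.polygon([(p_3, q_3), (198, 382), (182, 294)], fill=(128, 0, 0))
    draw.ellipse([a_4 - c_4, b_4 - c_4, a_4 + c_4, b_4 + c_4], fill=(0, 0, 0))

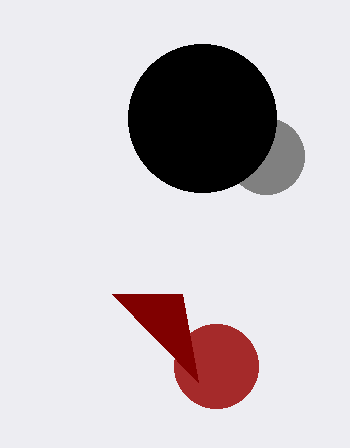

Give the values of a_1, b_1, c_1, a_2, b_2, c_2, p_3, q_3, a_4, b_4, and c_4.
a_1 = 216; b_1 = 366; c_1 = 42; a_2 = 266; b_2 = 156; c_2 = 38; p_3 = 112; q_3 = 294; a_4 = 202; b_4 = 118; c_4 = 74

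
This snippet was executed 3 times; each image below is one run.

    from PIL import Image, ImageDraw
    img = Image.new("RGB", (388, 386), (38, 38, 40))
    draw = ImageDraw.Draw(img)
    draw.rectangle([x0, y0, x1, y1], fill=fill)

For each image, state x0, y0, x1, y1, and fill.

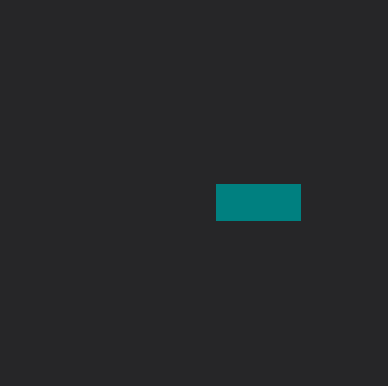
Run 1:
x0 = 216; y0 = 184; x1 = 300; y1 = 220; fill = 'teal'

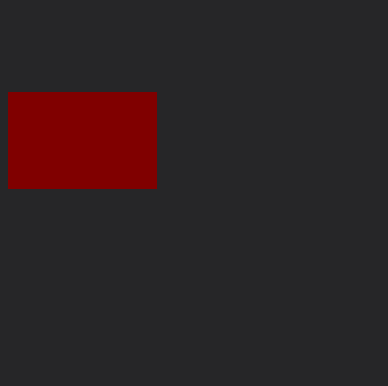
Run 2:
x0 = 8; y0 = 92; x1 = 156; y1 = 188; fill = 'maroon'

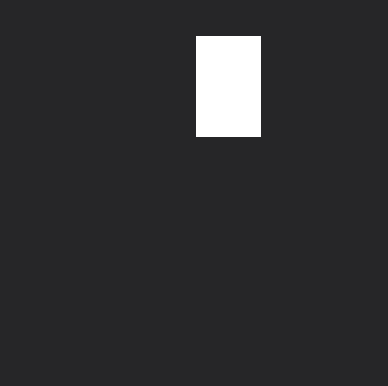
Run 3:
x0 = 196; y0 = 36; x1 = 260; y1 = 136; fill = 'white'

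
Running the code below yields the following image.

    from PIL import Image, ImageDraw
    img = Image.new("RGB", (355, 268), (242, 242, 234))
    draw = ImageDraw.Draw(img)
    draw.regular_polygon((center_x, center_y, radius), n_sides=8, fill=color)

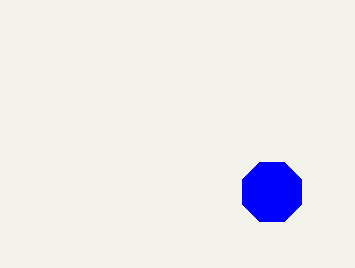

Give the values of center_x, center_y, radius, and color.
center_x = 272; center_y = 192; radius = 32; color = 'blue'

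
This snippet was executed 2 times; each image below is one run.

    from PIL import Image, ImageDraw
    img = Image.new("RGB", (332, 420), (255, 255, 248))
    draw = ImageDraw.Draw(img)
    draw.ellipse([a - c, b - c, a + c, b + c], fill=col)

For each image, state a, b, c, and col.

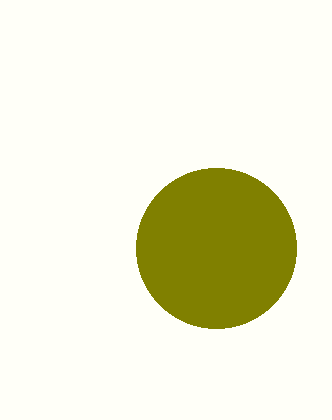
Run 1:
a = 216; b = 248; c = 80; col = 'olive'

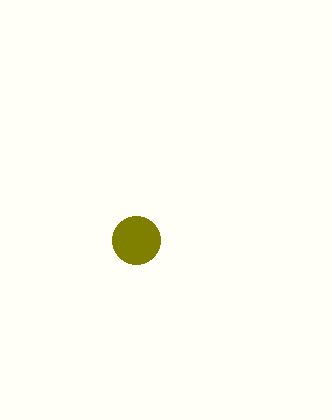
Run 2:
a = 136
b = 240
c = 24
col = 'olive'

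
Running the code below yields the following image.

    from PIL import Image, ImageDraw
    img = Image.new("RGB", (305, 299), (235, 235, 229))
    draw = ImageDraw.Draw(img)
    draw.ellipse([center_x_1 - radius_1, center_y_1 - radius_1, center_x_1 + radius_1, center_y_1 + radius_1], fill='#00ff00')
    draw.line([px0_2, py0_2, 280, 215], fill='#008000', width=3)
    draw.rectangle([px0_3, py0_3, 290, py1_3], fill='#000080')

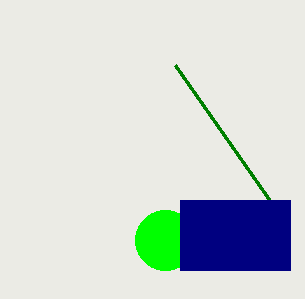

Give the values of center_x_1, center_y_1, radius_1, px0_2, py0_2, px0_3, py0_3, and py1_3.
center_x_1 = 165; center_y_1 = 240; radius_1 = 30; px0_2 = 175; py0_2 = 65; px0_3 = 180; py0_3 = 200; py1_3 = 270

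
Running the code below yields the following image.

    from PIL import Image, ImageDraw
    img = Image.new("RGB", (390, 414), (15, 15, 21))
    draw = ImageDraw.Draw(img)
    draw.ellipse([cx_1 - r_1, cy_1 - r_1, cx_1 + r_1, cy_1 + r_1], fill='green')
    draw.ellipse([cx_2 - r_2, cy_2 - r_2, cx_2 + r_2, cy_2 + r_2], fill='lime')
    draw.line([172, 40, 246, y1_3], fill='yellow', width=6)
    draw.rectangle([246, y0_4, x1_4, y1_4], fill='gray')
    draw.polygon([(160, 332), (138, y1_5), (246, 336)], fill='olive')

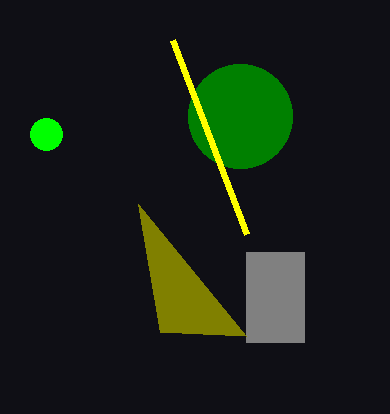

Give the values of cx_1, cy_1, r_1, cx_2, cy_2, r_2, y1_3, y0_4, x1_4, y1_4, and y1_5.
cx_1 = 240
cy_1 = 116
r_1 = 52
cx_2 = 46
cy_2 = 134
r_2 = 16
y1_3 = 234
y0_4 = 252
x1_4 = 304
y1_4 = 342
y1_5 = 204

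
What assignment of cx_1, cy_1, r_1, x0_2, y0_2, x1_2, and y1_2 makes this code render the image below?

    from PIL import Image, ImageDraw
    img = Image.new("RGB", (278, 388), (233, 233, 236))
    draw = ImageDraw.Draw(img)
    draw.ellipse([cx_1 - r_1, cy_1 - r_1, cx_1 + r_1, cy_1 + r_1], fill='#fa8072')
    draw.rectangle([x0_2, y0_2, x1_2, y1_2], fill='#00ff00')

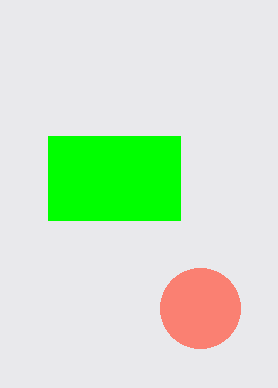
cx_1 = 200
cy_1 = 308
r_1 = 40
x0_2 = 48
y0_2 = 136
x1_2 = 180
y1_2 = 220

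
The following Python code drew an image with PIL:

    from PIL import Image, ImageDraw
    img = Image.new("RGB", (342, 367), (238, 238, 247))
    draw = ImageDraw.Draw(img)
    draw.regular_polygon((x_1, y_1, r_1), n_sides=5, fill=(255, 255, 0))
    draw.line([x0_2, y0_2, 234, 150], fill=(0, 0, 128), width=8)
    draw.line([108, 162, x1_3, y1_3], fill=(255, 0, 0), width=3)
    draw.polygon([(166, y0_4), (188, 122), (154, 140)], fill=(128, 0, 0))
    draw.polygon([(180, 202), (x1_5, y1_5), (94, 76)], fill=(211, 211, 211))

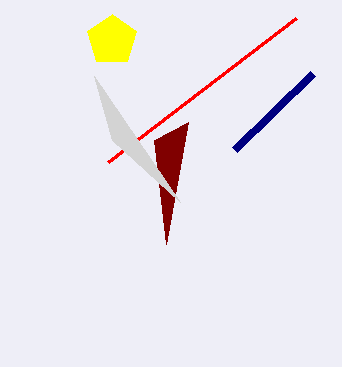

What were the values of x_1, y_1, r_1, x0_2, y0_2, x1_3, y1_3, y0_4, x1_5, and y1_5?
x_1 = 112, y_1 = 40, r_1 = 26, x0_2 = 312, y0_2 = 74, x1_3 = 296, y1_3 = 18, y0_4 = 244, x1_5 = 112, y1_5 = 140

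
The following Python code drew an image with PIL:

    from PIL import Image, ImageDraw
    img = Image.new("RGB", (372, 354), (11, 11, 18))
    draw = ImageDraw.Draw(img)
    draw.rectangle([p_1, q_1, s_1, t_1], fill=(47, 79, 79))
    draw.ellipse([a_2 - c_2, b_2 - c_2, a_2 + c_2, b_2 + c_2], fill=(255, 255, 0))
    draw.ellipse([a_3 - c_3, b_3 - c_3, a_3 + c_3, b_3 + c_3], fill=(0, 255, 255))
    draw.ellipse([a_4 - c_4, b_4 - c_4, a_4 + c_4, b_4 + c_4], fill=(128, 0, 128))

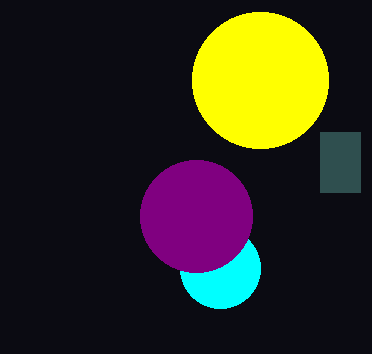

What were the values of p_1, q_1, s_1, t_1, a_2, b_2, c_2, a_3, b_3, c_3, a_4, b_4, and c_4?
p_1 = 320, q_1 = 132, s_1 = 360, t_1 = 192, a_2 = 260, b_2 = 80, c_2 = 68, a_3 = 220, b_3 = 268, c_3 = 40, a_4 = 196, b_4 = 216, c_4 = 56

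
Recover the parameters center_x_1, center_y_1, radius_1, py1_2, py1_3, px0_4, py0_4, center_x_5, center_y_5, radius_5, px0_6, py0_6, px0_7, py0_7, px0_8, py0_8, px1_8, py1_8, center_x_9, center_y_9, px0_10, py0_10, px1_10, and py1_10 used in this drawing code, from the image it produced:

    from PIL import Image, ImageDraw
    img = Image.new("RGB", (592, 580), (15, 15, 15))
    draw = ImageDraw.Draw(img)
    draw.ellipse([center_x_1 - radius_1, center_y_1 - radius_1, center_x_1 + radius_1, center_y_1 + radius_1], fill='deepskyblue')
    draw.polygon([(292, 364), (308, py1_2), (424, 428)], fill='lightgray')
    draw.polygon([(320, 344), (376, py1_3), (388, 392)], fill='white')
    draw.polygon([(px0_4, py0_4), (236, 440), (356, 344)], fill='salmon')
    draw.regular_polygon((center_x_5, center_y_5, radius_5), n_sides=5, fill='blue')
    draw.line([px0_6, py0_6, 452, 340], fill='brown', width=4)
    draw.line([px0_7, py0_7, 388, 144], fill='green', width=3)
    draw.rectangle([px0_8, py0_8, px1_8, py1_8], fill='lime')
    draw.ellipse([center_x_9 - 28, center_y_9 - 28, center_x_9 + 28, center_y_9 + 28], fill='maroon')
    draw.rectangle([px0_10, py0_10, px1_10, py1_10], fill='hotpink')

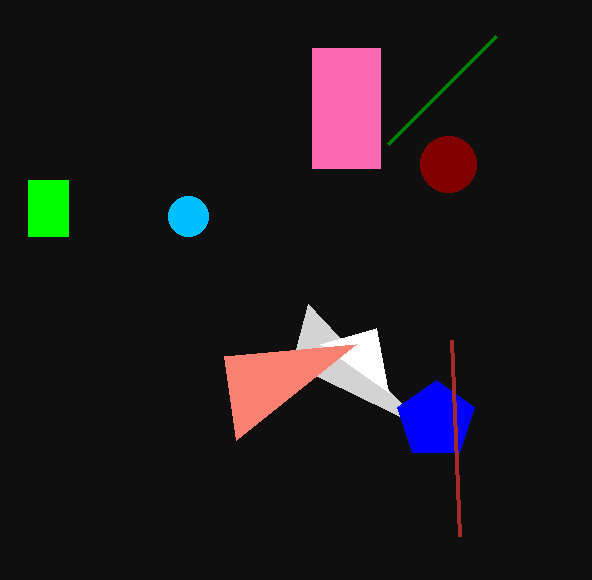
center_x_1 = 188
center_y_1 = 216
radius_1 = 20
py1_2 = 304
py1_3 = 328
px0_4 = 224
py0_4 = 356
center_x_5 = 436
center_y_5 = 420
radius_5 = 40
px0_6 = 460
py0_6 = 536
px0_7 = 496
py0_7 = 36
px0_8 = 28
py0_8 = 180
px1_8 = 68
py1_8 = 236
center_x_9 = 448
center_y_9 = 164
px0_10 = 312
py0_10 = 48
px1_10 = 380
py1_10 = 168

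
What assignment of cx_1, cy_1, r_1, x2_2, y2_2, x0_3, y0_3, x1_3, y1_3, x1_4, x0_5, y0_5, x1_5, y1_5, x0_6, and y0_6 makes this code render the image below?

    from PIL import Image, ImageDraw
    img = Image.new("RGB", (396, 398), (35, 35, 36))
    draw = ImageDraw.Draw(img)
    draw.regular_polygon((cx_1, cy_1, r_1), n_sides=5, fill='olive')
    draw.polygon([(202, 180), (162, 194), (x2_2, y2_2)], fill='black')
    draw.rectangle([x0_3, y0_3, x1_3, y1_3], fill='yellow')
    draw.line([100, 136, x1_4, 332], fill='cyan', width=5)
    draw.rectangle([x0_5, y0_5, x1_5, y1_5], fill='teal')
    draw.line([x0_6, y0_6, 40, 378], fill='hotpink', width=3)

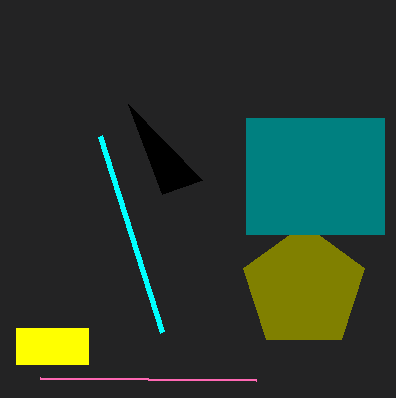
cx_1 = 304, cy_1 = 288, r_1 = 64, x2_2 = 128, y2_2 = 104, x0_3 = 16, y0_3 = 328, x1_3 = 88, y1_3 = 364, x1_4 = 162, x0_5 = 246, y0_5 = 118, x1_5 = 384, y1_5 = 234, x0_6 = 256, y0_6 = 380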